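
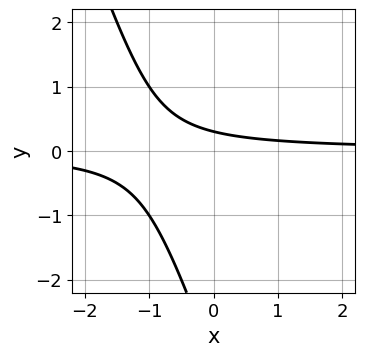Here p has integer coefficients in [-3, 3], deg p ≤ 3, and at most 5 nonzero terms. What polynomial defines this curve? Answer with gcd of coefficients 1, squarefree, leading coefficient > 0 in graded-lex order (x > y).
Degree: a generic line meets the curve in up to 2 points, so deg p = 2.
Reading off the gridlines: the curve avoids every integer x-axis point in the box.
Fitting integer coefficients to these (and the overall shape) gives p.

3*x*y + y^2 + 3*y - 1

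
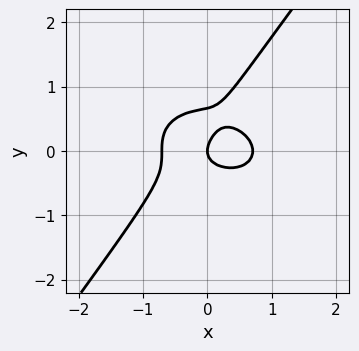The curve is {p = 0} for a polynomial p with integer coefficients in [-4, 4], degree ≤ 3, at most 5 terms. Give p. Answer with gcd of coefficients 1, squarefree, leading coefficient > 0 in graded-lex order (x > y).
Degree: a generic line meets the curve in up to 3 points, so deg p = 3.
From the visible intercepts: it crosses the y-axis at the gridline y = 0; it meets the x-axis at x = 0 (among the integer gridlines).
Assembling these constraints gives the stated polynomial.

2*x^3 + 3*x*y^2 - 3*y^3 + 2*y^2 - x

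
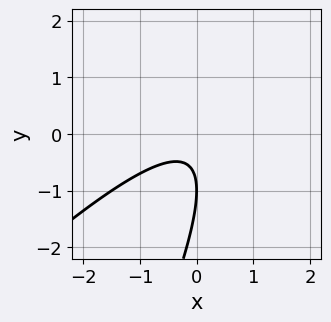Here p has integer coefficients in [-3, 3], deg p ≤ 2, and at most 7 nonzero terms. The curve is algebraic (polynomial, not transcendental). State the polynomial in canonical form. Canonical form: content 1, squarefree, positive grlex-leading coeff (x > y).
1. Degree: no degree-1 curve has this shape, so deg p = 2.
2. Observable constraints: the curve avoids every integer x-axis point in the box; it meets the y-axis at y = -1 (among the integer gridlines).
3. Fitting integer coefficients to these (and the overall shape) gives p.

2*x^2 - 3*x*y + y^2 + 2*y + 1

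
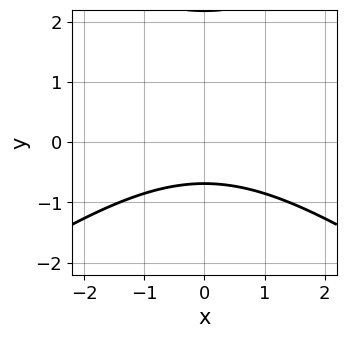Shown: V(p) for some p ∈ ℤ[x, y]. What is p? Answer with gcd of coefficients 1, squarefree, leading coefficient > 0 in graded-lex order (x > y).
(a) Degree: no degree-1 curve has this shape, so deg p = 2.
(b) Symmetries: mirror symmetry x ↦ −x ⇒ only even powers of x.
(c) Checking where it meets the axes: the curve avoids every integer x-axis point in the box.
(d) Fitting integer coefficients to these (and the overall shape) gives p.

x^2 - 2*y^2 + 3*y + 3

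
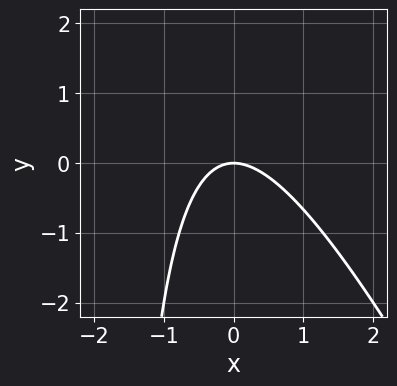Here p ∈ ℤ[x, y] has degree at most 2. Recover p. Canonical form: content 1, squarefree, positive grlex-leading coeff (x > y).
First, degree: no degree-1 curve has this shape, so deg p = 2.
Next, observable constraints: one x-axis crossing is at x = 0; it crosses the y-axis at the gridline y = 0.
Finally, the integer polynomial consistent with all of this is the stated p.

2*x^2 + x*y + 2*y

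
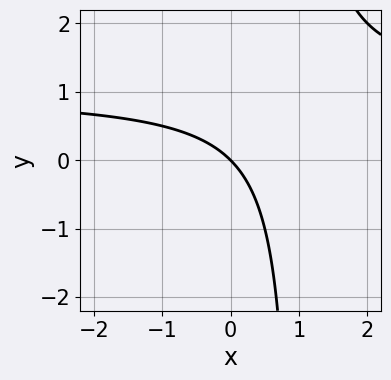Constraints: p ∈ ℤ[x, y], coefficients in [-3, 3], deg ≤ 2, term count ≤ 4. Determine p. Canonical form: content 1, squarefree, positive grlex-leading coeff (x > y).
(a) deg p = 2. A generic line meets the curve in up to 2 points.
(b) Against the integer gridlines: it crosses the x-axis at the gridline x = 0; one y-axis crossing is at y = 0.
(c) Matching integer coefficients to the picture gives p.

x*y - x - y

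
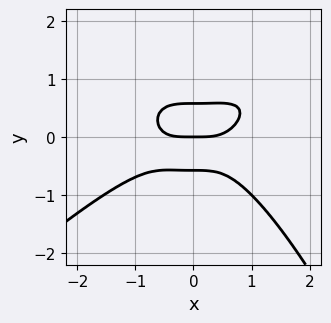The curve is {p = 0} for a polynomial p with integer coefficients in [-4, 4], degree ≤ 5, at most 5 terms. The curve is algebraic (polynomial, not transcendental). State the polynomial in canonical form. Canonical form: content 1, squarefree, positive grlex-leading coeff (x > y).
(a) Degree: no degree-3 curve has this shape, so deg p = 4.
(b) Observable constraints: it meets the y-axis at y = 0 (among the integer gridlines); it crosses the x-axis at the gridline x = 0.
(c) Together with the visible shape, these determine p as stated.

x^4 - x^3*y + 3*y^3 - y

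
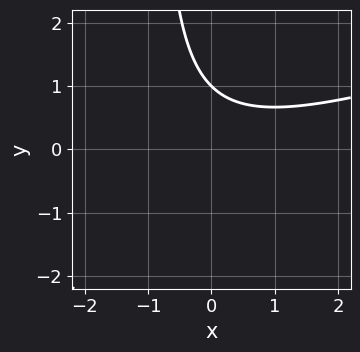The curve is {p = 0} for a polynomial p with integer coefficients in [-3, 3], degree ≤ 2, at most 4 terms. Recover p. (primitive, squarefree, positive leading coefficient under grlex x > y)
x^2 - 3*x*y - 3*y + 3

1. The degree is 2 — the shape is more complex than any degree-1 curve.
2. Against the integer gridlines: it misses every integer gridline on the x-axis; it meets the y-axis at y = 1 (among the integer gridlines).
3. Fitting integer coefficients to these (and the overall shape) gives p.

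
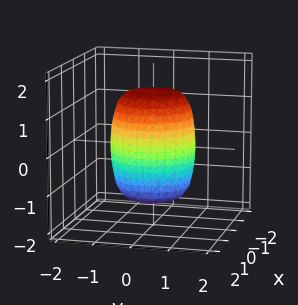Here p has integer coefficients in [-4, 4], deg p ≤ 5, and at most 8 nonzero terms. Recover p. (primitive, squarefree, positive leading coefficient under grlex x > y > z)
(a) The degree is 4 — the shape is more complex than any degree-3 surface.
(b) Symmetries: rotational symmetry about the z-axis ⇒ p depends on x, y only through x² + y².
(c) Checking where it meets the axes: a circular section at z = -1 has radius exactly 1.
(d) Solving for integer coefficients yields p as stated.

2*x^4 + 4*x^2*y^2 + 2*y^4 - x^2 - y^2 + z^2 - 2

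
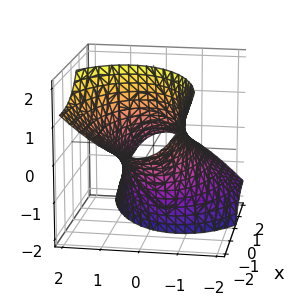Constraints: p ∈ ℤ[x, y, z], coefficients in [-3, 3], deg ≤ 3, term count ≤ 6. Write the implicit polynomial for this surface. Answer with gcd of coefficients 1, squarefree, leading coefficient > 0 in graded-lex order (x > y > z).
x^2 + 3*x*z + 3*y^2 - 2*y*z - 3

(a) deg p = 2. No degree-1 surface has this shape.
(b) Checking where it meets the axes: among the integer gridlines, it crosses the y-axis at y ∈ {-1, 1}; it misses every integer gridline on the z-axis.
(c) The integer polynomial consistent with all of this is the stated p.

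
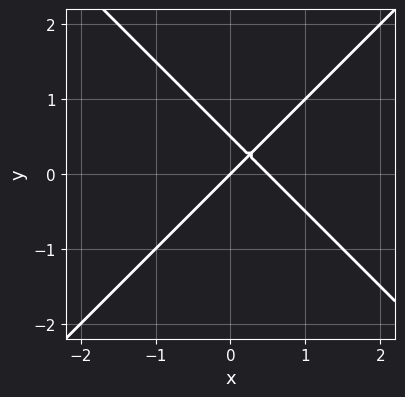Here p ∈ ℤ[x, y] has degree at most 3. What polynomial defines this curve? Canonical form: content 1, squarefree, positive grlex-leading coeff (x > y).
(a) The degree is 2 — the shape is more complex than any degree-1 curve.
(b) From the axis intercepts and sections: it meets the y-axis at y = 0 (among the integer gridlines); it meets the x-axis at x = 0 (among the integer gridlines).
(c) Assembling these constraints gives the stated polynomial.

2*x^2 - 2*y^2 - x + y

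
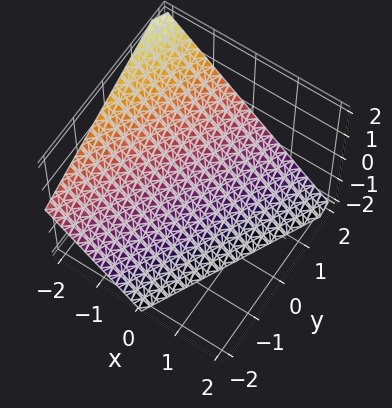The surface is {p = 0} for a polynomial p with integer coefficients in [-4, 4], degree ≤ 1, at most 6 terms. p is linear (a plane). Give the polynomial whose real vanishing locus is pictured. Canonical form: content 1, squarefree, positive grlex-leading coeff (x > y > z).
2*x - y + 2*z + 2

The degree is 1 — the surface is flat (a plane).
Reading off the gridlines: it crosses the x-axis at the gridline x = -1; one z-axis crossing is at z = -1.
Putting this together gives p.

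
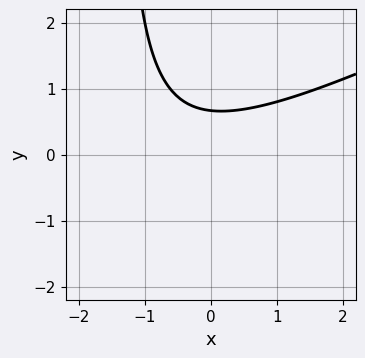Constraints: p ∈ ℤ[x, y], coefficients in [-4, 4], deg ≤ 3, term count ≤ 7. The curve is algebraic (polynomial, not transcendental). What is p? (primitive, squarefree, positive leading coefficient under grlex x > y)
x^2 - 2*x*y + x - 3*y + 2

First, deg p = 2. A generic line meets the curve in up to 2 points.
Next, from the visible intercepts: the curve avoids every integer x-axis point in the box.
Finally, these observations pin down the coefficients.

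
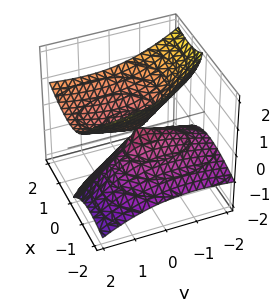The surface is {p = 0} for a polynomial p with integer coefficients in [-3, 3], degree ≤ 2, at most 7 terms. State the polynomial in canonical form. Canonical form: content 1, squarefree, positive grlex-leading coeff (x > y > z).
2*x^2 - 3*x*z + y^2 - 2*y*z - 3*z^2

Degree: no degree-1 surface has this shape, so deg p = 2.
Against the integer gridlines: one x-axis crossing is at x = 0; one y-axis crossing is at y = 0; it meets the z-axis at z = 0 (among the integer gridlines).
Together with the visible shape, these determine p as stated.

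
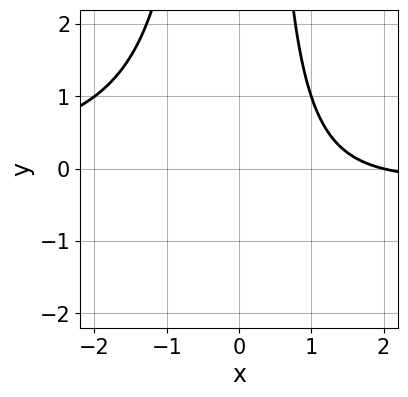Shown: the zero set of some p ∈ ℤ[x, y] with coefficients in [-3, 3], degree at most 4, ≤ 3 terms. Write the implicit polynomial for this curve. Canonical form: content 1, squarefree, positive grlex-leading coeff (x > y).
x^2*y + x - 2

1. The degree is 3 — a generic line meets the curve in up to 3 points.
2. Observable constraints: it crosses the x-axis at the gridline x = 2; the curve avoids every integer y-axis point in the box.
3. These observations pin down the coefficients.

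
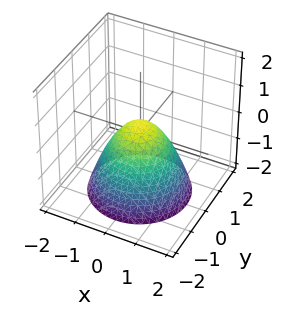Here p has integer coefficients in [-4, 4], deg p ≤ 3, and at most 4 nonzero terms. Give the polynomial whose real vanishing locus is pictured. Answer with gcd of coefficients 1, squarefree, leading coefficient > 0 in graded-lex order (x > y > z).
First, deg p = 2. The shape is more complex than any degree-1 surface.
Then, symmetry: the z-axis is an axis of rotation, so x and y enter only as x² + y².
Next, observable constraints: a circular section at z = -1 has radius between 1 and 2.
Finally, these observations pin down the coefficients.

3*x^2 + 3*y^2 + 3*z - 1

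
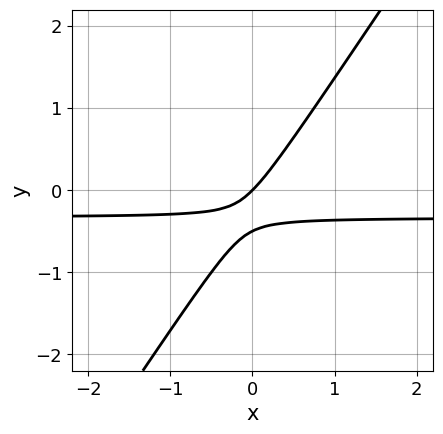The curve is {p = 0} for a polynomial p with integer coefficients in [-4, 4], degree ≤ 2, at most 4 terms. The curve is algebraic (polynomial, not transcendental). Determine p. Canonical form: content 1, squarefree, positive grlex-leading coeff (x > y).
3*x*y - 2*y^2 + x - y

First, degree: a generic line meets the curve in up to 2 points, so deg p = 2.
Next, checking where it meets the axes: it meets the x-axis at x = 0 (among the integer gridlines); one y-axis crossing is at y = 0.
Finally, these observations pin down the coefficients.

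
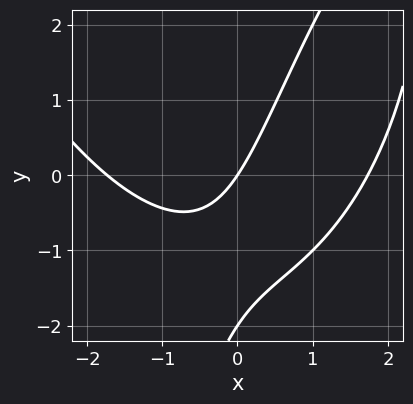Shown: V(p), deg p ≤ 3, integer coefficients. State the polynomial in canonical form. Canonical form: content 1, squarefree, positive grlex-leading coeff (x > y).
x^3 - 3*x*y + y^2 - 3*x + 2*y

1. Degree: a generic line meets the curve in up to 3 points, so deg p = 3.
2. Checking where it meets the axes: the y-axis gridline crossings are at y ∈ {-2, 0}; one x-axis crossing is at x = 0.
3. Fitting integer coefficients to these (and the overall shape) gives p.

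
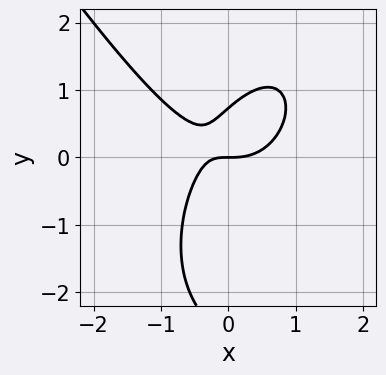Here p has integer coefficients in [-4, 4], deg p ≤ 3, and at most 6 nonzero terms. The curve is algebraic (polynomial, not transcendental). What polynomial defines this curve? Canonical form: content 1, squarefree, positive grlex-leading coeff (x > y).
3*x^3 + y^3 - 3*x*y + 2*y^2 - 2*y

First, the degree is 3 — the shape is more complex than any degree-2 curve.
Next, against the integer gridlines: one x-axis crossing is at x = 0; one y-axis crossing is at y = 0.
Finally, the integer polynomial consistent with all of this is the stated p.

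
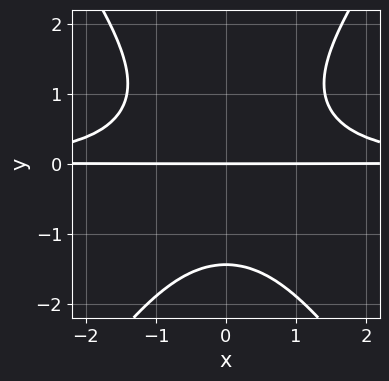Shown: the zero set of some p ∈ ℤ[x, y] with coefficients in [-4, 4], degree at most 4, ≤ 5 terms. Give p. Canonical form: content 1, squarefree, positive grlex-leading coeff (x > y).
First, degree: a generic line meets the curve in up to 4 points, so deg p = 4.
Then, symmetries: mirror symmetry x ↦ −x ⇒ only even powers of x.
Then, observable constraints: every point of the x-axis in the box is on the curve; one y-axis crossing is at y = 0.
Finally, together with the visible shape, these determine p as stated.

2*x^2*y^2 - y^4 - 3*y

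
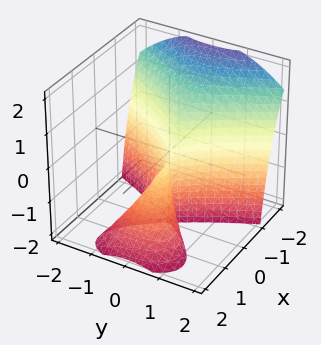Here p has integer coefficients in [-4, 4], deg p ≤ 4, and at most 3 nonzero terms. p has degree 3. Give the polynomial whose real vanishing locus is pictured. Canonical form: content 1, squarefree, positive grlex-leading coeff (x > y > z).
1. Degree: the shape is more complex than any degree-2 surface, so deg p = 3.
2. From the axis intercepts and sections: the visible z-axis segment lies entirely on the surface; it crosses the x-axis at the gridline x = 0.
3. Putting this together gives p.

x^3 + x^2*z + y^2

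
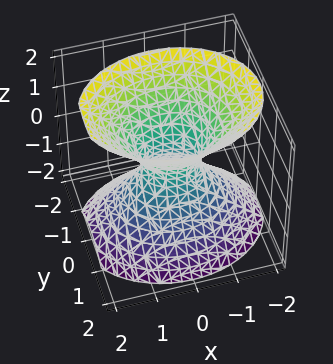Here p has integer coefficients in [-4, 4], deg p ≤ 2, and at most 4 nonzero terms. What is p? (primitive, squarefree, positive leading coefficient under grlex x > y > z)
2*x^2 + 3*y^2 - 2*z^2 - 1

deg p = 2. One connected sheet with a waist; a quadric.
Symmetries: mirror symmetry y ↦ −y ⇒ only even powers of y; the z ↦ −z reflection is a symmetry, so z appears only in even powers; mirror symmetry x ↦ −x ⇒ only even powers of x.
Observable constraints: it misses every integer gridline on the z-axis.
Together with the visible shape, these determine p as stated.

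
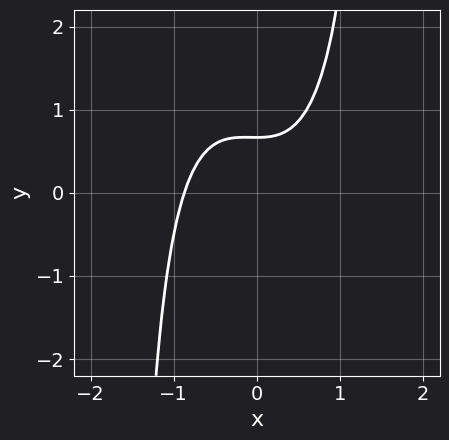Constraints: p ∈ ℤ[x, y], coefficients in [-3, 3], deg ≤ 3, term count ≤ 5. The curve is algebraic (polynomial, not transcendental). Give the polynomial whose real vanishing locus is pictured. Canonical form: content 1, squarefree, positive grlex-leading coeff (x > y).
3*x^3 + x^2*y - 3*y + 2

1. The degree is 3 — a generic line meets the curve in up to 3 points.
2. The integer polynomial consistent with all of this is the stated p.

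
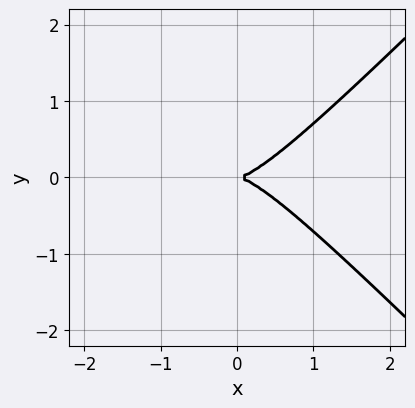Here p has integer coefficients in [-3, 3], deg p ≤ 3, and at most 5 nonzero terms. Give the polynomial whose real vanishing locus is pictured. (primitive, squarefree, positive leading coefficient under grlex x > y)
x^3 - x*y^2 - y^2

1. deg p = 3. The shape is more complex than any degree-2 curve.
2. Symmetries: the y ↦ −y reflection is a symmetry, so y appears only in even powers.
3. Reading off the gridlines: one x-axis crossing is at x = 0; it crosses the y-axis at the gridline y = 0.
4. Solving for integer coefficients yields p as stated.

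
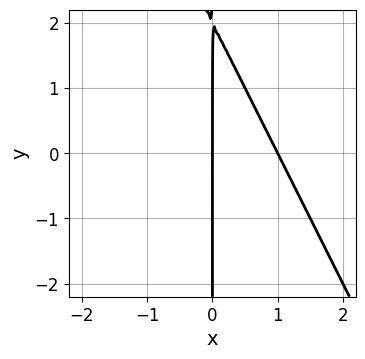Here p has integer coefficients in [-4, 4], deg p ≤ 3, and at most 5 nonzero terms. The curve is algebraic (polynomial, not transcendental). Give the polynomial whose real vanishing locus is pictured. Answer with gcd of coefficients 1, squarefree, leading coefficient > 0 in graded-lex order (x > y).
2*x^2 + x*y - 2*x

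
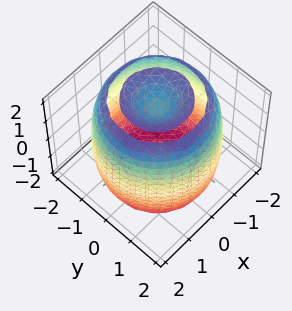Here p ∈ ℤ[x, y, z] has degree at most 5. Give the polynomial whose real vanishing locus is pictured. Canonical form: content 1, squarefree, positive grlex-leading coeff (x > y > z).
The picture has 2 separate pieces. Treating them together as one polynomial.
Degree: the shape is more complex than any degree-3 surface, so deg p = 4.
Symmetries: rotational symmetry about the z-axis ⇒ p depends on x, y only through x² + y².
From the visible intercepts: a circular section at z = -2 has radius exactly 1.
Assembling these constraints gives the stated polynomial.

x^4 + 2*x^2*y^2 + y^4 - 3*x^2 - 3*y^2 + z^2 - 2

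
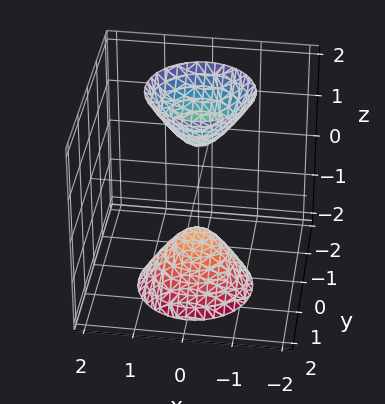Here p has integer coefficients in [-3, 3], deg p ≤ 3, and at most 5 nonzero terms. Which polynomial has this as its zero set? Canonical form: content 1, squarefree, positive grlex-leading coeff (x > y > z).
1. The picture has 2 separate pieces. Treating them together as one polynomial.
2. deg p = 2. The shape is more complex than any degree-1 surface.
3. From the visible intercepts: it misses every integer gridline on the y-axis; it misses every integer gridline on the x-axis; the z-axis gridline crossings are at z ∈ {-1, 1}.
4. Together with the visible shape, these determine p as stated.

3*x^2 + 3*y^2 + y*z - z^2 + 1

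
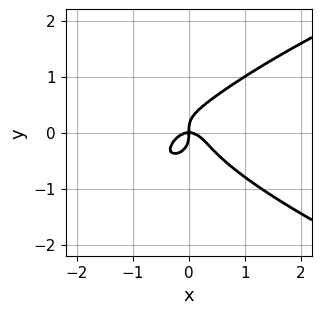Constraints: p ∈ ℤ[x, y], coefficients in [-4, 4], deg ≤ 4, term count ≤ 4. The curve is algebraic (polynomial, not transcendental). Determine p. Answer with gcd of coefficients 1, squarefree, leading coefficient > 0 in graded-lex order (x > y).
Degree: no degree-3 curve has this shape, so deg p = 4.
Against the integer gridlines: it meets the y-axis at y = 0 (among the integer gridlines); it crosses the x-axis at the gridline x = 0.
The integer polynomial consistent with all of this is the stated p.

3*y^4 - 2*x^3 - x*y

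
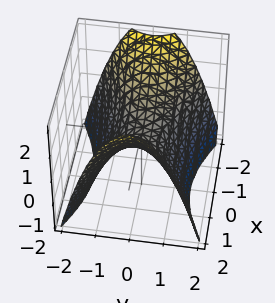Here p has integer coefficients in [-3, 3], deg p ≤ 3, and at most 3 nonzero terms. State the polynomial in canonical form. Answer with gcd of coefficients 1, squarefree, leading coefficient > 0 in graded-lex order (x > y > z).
1. The degree is 2 — a saddle surface; a quadric.
2. Symmetries: it's symmetric under x → −x, forcing even powers of x; it's symmetric under y → −y, forcing even powers of y.
3. Reading off the gridlines: it meets the x-axis at x = 0 (among the integer gridlines); one z-axis crossing is at z = 0.
4. Solving for integer coefficients yields p as stated.

x^2 - 2*y^2 - 2*z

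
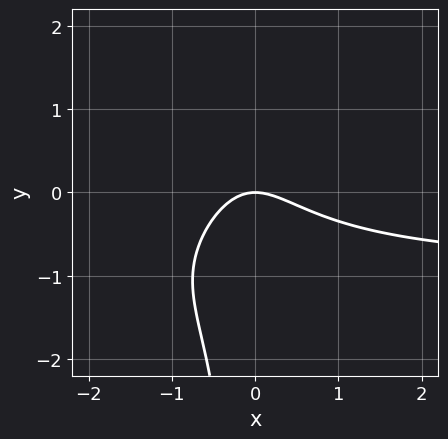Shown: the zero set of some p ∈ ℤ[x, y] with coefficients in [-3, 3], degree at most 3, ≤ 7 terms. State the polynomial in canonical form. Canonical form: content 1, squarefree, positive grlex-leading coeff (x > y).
3*x^2*y - 2*x*y^2 + 3*x^2 + 2*x*y + 3*y

1. The degree is 3 — the shape is more complex than any degree-2 curve.
2. Against the integer gridlines: one x-axis crossing is at x = 0; it meets the y-axis at y = 0 (among the integer gridlines).
3. Assembling these constraints gives the stated polynomial.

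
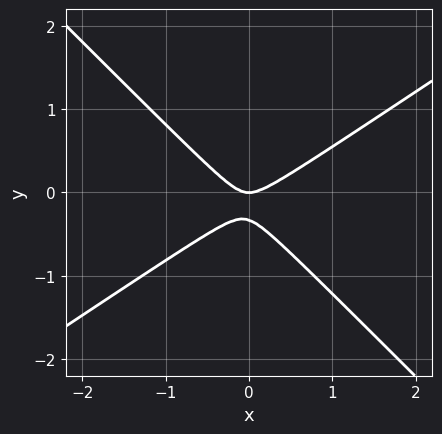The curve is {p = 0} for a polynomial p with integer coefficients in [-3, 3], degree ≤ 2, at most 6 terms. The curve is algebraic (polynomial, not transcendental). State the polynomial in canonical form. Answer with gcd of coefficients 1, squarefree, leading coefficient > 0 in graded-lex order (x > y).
2*x^2 - x*y - 3*y^2 - y

(a) deg p = 2.
(b) Reading off the gridlines: it meets the x-axis at x = 0 (among the integer gridlines); it meets the y-axis at y = 0 (among the integer gridlines).
(c) Matching integer coefficients to the picture gives p.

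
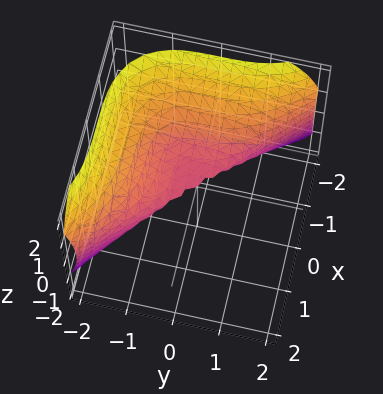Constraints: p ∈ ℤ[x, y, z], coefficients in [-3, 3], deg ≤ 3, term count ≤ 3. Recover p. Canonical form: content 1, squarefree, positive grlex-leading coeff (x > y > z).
x^3 + y^3 + 2*z^2

(a) The degree is 3 — a generic line meets the surface in up to 3 points.
(b) From the visible intercepts: it crosses the x-axis at the gridline x = 0; it crosses the y-axis at the gridline y = 0; one z-axis crossing is at z = 0.
(c) The integer polynomial consistent with all of this is the stated p.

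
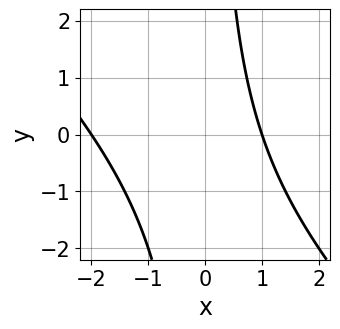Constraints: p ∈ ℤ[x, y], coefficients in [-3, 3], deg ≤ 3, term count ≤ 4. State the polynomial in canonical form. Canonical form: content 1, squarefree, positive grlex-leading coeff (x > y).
First, deg p = 2.
Then, reading off the gridlines: the curve avoids every integer y-axis point in the box; among the integer gridlines, it crosses the x-axis at x ∈ {-2, 1}.
Finally, assembling these constraints gives the stated polynomial.

x^2 + x*y + x - 2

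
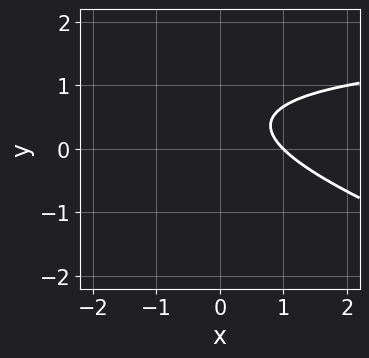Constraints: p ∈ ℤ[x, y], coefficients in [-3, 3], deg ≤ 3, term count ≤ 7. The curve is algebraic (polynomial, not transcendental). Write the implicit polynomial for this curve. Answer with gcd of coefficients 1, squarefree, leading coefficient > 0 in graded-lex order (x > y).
The degree is 2 — a generic line meets the curve in up to 2 points.
Against the integer gridlines: one x-axis crossing is at x = 1; the curve avoids every integer y-axis point in the box.
Fitting integer coefficients to these (and the overall shape) gives p.

x*y + 3*y^2 - 2*x - 3*y + 2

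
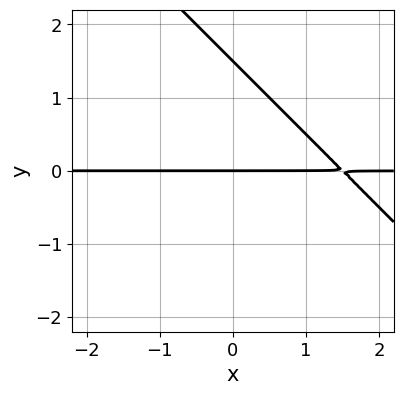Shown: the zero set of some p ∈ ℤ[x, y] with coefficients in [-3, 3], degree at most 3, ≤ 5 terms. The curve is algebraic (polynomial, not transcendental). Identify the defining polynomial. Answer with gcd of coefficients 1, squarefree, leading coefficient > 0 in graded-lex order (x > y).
2*x*y + 2*y^2 - 3*y

(a) Degree: a generic line meets the curve in up to 2 points, so deg p = 2.
(b) From the axis intercepts and sections: one y-axis crossing is at y = 0; every point of the x-axis in the box is on the curve.
(c) Matching integer coefficients to the picture gives p.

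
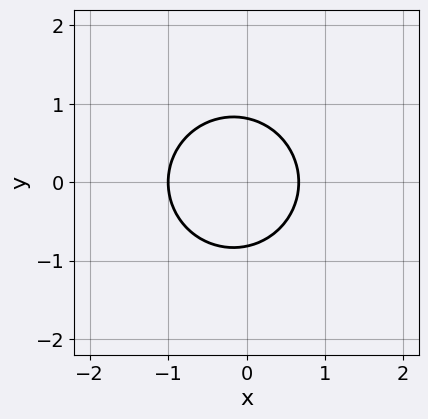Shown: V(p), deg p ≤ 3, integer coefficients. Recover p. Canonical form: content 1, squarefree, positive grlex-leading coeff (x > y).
3*x^2 + 3*y^2 + x - 2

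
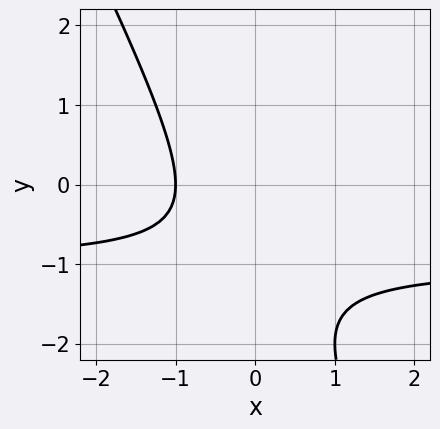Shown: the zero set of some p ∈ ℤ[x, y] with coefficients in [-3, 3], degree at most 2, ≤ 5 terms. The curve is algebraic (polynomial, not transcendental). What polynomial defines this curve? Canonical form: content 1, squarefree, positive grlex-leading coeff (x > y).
1. Degree: the shape is more complex than any degree-1 curve, so deg p = 2.
2. Observable constraints: no y-intercept at any integer in the box; it meets the x-axis at x = -1 (among the integer gridlines).
3. Putting this together gives p.

2*x*y + y^2 + 2*x + 2*y + 2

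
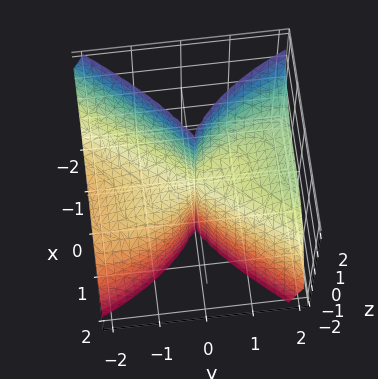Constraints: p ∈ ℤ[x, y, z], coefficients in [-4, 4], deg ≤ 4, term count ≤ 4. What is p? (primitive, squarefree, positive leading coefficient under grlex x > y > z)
First, deg p = 3. A generic line meets the surface in up to 3 points.
Then, from the axis intercepts and sections: it meets the x-axis at x = 0 (among the integer gridlines); it crosses the y-axis at the gridline y = 0; the visible z-axis segment lies entirely on the surface.
Finally, assembling these constraints gives the stated polynomial.

3*x^3 - y^3 + 3*y^2*z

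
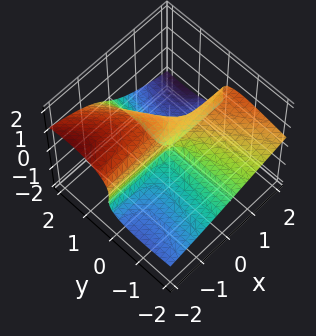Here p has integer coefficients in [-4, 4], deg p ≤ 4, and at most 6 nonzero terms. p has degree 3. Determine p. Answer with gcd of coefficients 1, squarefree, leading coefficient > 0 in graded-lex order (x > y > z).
2*y^2*z + 3*z^3 + 2*x*y - 2*y*z - 2*z^2

First, degree: a generic line meets the surface in up to 3 points, so deg p = 3.
Next, observable constraints: the visible x-axis segment lies entirely on the surface; the visible y-axis segment lies entirely on the surface.
Finally, putting this together gives p.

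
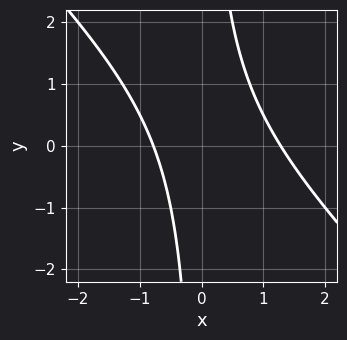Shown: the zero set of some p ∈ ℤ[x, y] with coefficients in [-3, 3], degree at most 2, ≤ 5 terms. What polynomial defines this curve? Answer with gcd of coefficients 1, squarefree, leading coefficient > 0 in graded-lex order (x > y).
(a) deg p = 2.
(b) From the axis intercepts and sections: it misses every integer gridline on the y-axis.
(c) Putting this together gives p.

2*x^2 + 2*x*y - x - 2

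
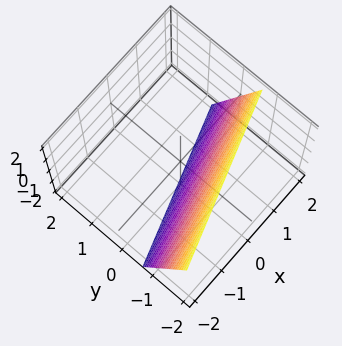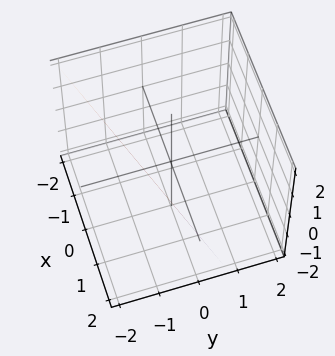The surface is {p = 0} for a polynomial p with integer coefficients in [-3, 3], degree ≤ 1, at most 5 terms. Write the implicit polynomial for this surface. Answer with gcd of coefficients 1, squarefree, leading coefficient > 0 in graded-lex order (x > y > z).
x - 3*y - z - 2

1. Degree: every cross-section is a straight line — this is a plane, so deg p = 1.
2. From the visible intercepts: it crosses the z-axis at the gridline z = -2; it meets the x-axis at x = 2 (among the integer gridlines).
3. Putting this together gives p.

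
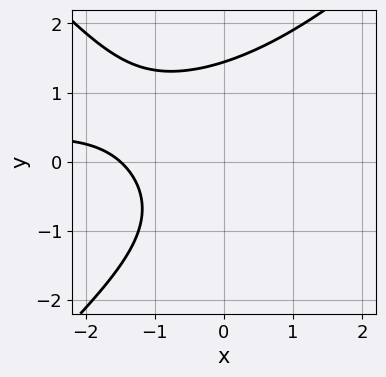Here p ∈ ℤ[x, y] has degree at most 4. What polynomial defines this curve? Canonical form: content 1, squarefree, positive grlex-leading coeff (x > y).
x^2*y - y^3 + 2*x + 3

deg p = 3. No degree-2 curve has this shape.
The integer polynomial consistent with all of this is the stated p.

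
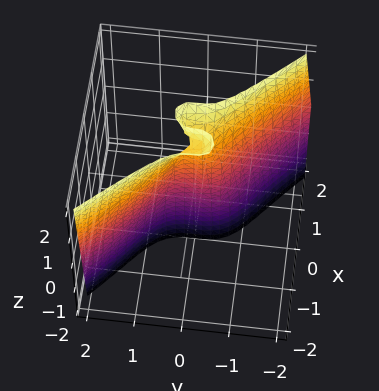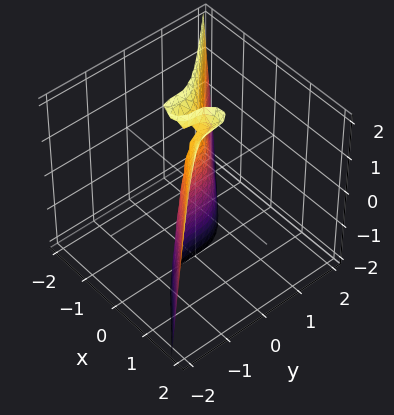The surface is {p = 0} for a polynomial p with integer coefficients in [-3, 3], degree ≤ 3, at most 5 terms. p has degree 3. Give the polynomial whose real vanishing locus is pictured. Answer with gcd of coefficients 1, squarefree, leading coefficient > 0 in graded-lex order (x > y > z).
3*x^3 + 3*y^3 - 2*x*z + 3*x

The degree is 3 — a generic line meets the surface in up to 3 points.
Observable constraints: it meets the x-axis at x = 0 (among the integer gridlines); every point of the z-axis in the box is on the surface; one y-axis crossing is at y = 0.
Matching integer coefficients to the picture gives p.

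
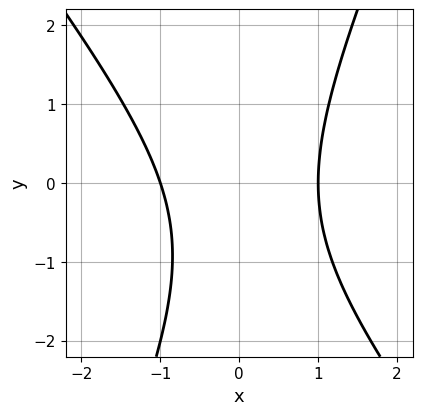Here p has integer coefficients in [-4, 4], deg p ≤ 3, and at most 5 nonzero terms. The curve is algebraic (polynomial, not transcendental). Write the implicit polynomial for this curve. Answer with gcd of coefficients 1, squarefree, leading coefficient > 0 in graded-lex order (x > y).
3*x^2 + x*y - y^2 - y - 3

(a) The degree is 2 — a generic line meets the curve in up to 2 points.
(b) Against the integer gridlines: among the integer gridlines, it crosses the x-axis at x ∈ {-1, 1}; no y-intercept at any integer in the box.
(c) Fitting integer coefficients to these (and the overall shape) gives p.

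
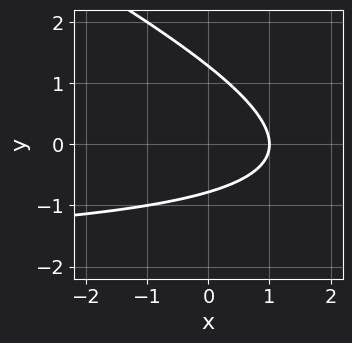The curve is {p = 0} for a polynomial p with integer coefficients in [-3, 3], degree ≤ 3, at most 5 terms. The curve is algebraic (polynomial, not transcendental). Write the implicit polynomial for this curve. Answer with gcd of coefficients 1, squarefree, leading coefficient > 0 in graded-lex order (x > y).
x*y + 2*y^2 + 2*x - y - 2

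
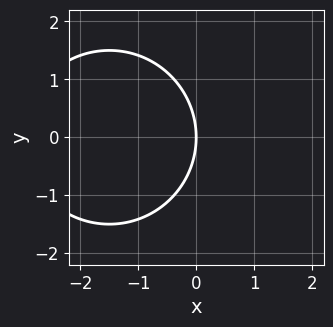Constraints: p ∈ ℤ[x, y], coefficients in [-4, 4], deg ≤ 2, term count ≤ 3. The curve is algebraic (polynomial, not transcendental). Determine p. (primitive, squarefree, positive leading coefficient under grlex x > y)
x^2 + y^2 + 3*x

1. deg p = 2. A generic line meets the curve in up to 2 points.
2. Symmetries: mirror symmetry y ↦ −y ⇒ only even powers of y.
3. Checking where it meets the axes: it meets the x-axis at x = 0 (among the integer gridlines); it meets the y-axis at y = 0 (among the integer gridlines).
4. These observations pin down the coefficients.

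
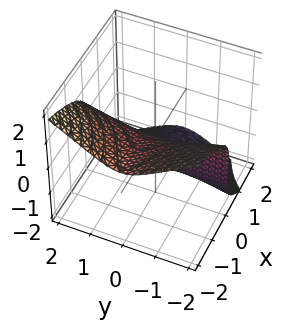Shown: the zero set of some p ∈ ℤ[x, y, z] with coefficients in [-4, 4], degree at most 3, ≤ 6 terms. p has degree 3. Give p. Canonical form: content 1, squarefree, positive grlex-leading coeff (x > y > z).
1. Degree: a generic line meets the surface in up to 3 points, so deg p = 3.
2. From the visible intercepts: one x-axis crossing is at x = 0; the z-axis gridline crossings are at z ∈ {-1, 0}; every point of the y-axis in the box is on the surface.
3. Matching integer coefficients to the picture gives p.

2*x*y^2 + 2*z^3 + 2*z^2 + x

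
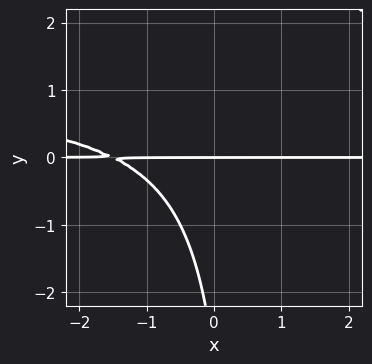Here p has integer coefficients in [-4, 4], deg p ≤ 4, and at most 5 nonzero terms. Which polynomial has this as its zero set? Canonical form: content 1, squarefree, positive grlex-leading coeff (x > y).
2*x*y^2 - 2*x*y - y^2 - 3*y

deg p = 3. A generic line meets the curve in up to 3 points.
From the axis intercepts and sections: one y-axis crossing is at y = 0; every point of the x-axis in the box is on the curve.
Assembling these constraints gives the stated polynomial.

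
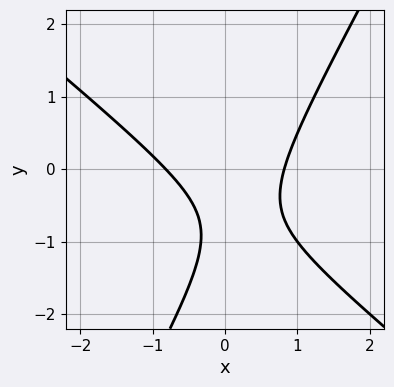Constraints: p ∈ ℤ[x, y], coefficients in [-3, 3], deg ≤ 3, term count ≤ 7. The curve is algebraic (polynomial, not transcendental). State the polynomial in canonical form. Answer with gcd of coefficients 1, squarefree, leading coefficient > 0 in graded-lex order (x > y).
(a) The degree is 2 — a generic line meets the curve in up to 2 points.
(b) From the visible intercepts: it misses every integer gridline on the y-axis.
(c) Matching integer coefficients to the picture gives p.

3*x^2 + 2*x*y - 2*y^2 - 3*y - 2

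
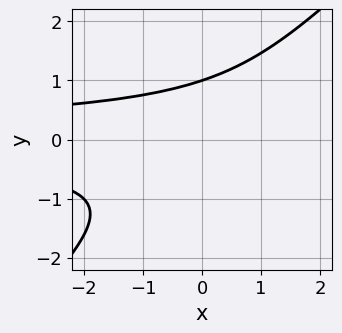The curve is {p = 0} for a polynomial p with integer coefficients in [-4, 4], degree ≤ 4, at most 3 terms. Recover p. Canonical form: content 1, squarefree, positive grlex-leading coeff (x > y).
x*y^2 - y^3 + 1

First, the degree is 3 — a generic line meets the curve in up to 3 points.
Then, from the axis intercepts and sections: it crosses the y-axis at the gridline y = 1; it misses every integer gridline on the x-axis.
Finally, solving for integer coefficients yields p as stated.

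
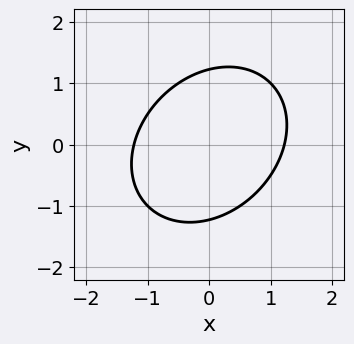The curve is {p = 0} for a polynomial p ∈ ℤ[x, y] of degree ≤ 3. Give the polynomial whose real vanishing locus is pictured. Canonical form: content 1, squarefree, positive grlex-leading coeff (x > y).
1. The degree is 2 — a generic line meets the curve in up to 2 points.
2. Putting this together gives p.

2*x^2 - x*y + 2*y^2 - 3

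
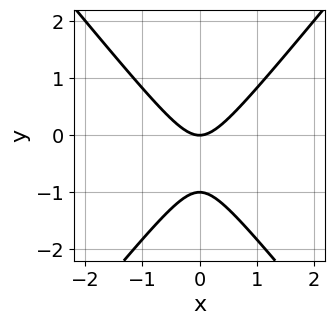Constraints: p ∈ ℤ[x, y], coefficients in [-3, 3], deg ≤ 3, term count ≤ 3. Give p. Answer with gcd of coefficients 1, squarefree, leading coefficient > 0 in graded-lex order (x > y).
3*x^2 - 2*y^2 - 2*y

Degree: the shape is more complex than any degree-1 curve, so deg p = 2.
Symmetries: it's symmetric under x → −x, forcing even powers of x.
Against the integer gridlines: the y-axis gridline crossings are at y ∈ {-1, 0}; one x-axis crossing is at x = 0.
Fitting integer coefficients to these (and the overall shape) gives p.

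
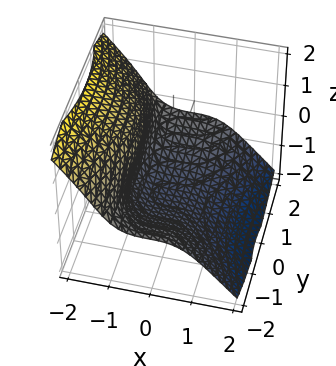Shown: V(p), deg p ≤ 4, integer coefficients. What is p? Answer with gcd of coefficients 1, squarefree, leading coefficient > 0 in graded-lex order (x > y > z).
1. The degree is 3 — the shape is more complex than any degree-2 surface.
2. Checking where it meets the axes: the surface avoids every integer y-axis point in the box.
3. Together with the visible shape, these determine p as stated.

3*x^3 + 2*y^2*z + 3*z^3 - 2*z + 2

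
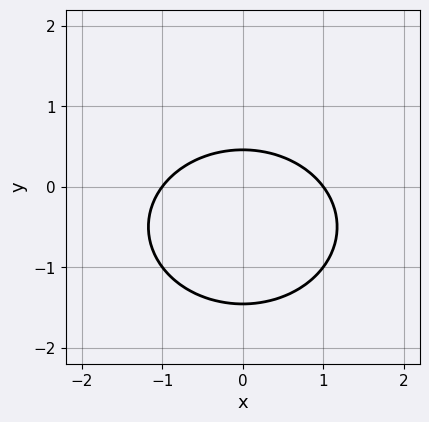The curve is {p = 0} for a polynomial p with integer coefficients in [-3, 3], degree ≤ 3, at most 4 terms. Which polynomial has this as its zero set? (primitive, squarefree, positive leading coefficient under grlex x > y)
First, the degree is 2 — no degree-1 curve has this shape.
Then, symmetries: mirror symmetry x ↦ −x ⇒ only even powers of x.
Next, observable constraints: the x-axis gridline crossings are at x ∈ {-1, 1}.
Finally, assembling these constraints gives the stated polynomial.

2*x^2 + 3*y^2 + 3*y - 2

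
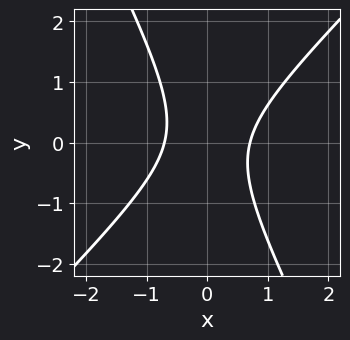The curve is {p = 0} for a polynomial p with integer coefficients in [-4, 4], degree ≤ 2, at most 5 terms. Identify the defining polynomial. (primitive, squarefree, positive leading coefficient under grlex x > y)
2*x^2 - x*y - y^2 - 1

First, the degree is 2 — the shape is more complex than any degree-1 curve.
Next, against the integer gridlines: the curve avoids every integer y-axis point in the box.
Finally, putting this together gives p.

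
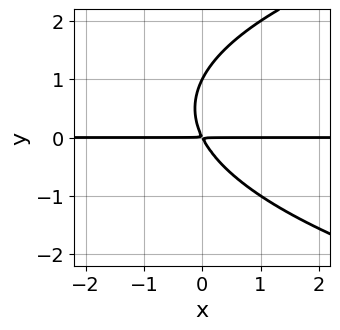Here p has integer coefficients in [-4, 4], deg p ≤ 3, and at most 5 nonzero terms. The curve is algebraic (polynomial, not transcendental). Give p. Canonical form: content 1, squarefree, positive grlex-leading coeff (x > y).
y^3 - 2*x*y - y^2

(a) Degree: the shape is more complex than any degree-2 curve, so deg p = 3.
(b) From the visible intercepts: every point of the x-axis in the box is on the curve; it crosses the y-axis at the gridline y = 1.
(c) Assembling these constraints gives the stated polynomial.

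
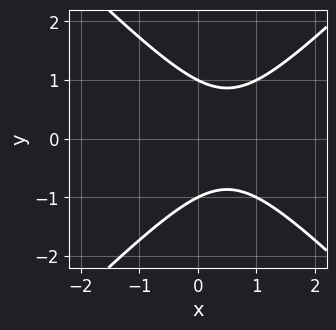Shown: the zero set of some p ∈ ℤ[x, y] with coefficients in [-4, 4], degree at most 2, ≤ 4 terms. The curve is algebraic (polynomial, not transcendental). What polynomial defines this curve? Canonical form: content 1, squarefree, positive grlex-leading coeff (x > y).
x^2 - y^2 - x + 1

Degree: a generic line meets the curve in up to 2 points, so deg p = 2.
Symmetries: it's symmetric under y → −y, forcing even powers of y.
From the visible intercepts: no x-intercept at any integer in the box; among the integer gridlines, it crosses the y-axis at y ∈ {-1, 1}.
Assembling these constraints gives the stated polynomial.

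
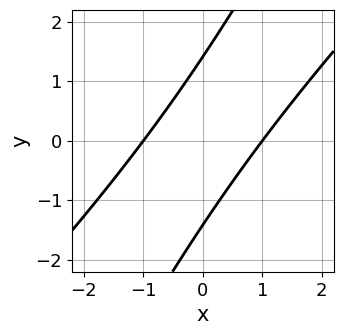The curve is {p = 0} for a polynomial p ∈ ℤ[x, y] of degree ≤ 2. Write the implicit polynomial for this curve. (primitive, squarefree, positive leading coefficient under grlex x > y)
(a) deg p = 2.
(b) Checking where it meets the axes: the x-axis gridline crossings are at x ∈ {-1, 1}.
(c) Putting this together gives p.

2*x^2 - 3*x*y + y^2 - 2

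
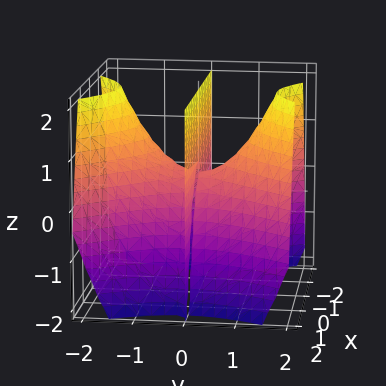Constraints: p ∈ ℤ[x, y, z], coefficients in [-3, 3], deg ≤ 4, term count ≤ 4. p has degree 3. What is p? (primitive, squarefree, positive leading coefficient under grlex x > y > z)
1. I count 2 distinct pieces. Treating them together as one polynomial.
2. The degree is 3 — the shape is more complex than any degree-2 surface.
3. From the axis intercepts and sections: one y-axis crossing is at y = 0; every point of the z-axis in the box is on the surface.
4. Fitting integer coefficients to these (and the overall shape) gives p. Check: (-2, 0, 0) on the x-axis lies on the surface, and p(-2, 0, 0) = 0. ✓

3*x^2*y - 2*y^3 + 3*y*z - y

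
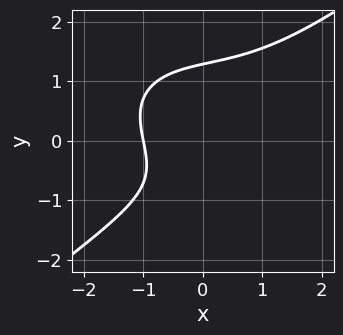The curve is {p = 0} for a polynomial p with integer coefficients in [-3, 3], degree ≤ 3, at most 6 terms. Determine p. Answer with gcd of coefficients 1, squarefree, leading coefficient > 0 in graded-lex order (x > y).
First, deg p = 3. A generic line meets the curve in up to 3 points.
Then, observable constraints: it meets the x-axis at x = -1 (among the integer gridlines).
Finally, together with the visible shape, these determine p as stated.

x^3 - 2*y^3 + 2*x + y + 3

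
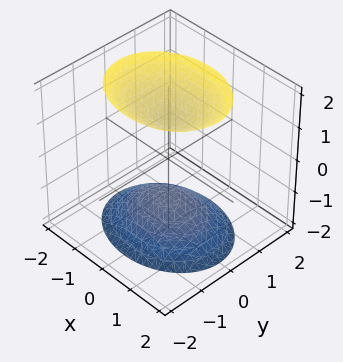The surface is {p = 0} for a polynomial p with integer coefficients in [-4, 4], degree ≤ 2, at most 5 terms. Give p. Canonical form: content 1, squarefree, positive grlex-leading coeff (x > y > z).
(a) There are 2 components. Treating them together as one polynomial.
(b) The degree is 2 — two separate bowl-shaped sheets opening away from each other; a quadric.
(c) Symmetries: it's symmetric under z → −z, forcing even powers of z; it's symmetric under x → −x, forcing even powers of x; the y ↦ −y reflection is a symmetry, so y appears only in even powers.
(d) Reading off the gridlines: no y-intercept at any integer in the box; it misses every integer gridline on the x-axis.
(e) Assembling these constraints gives the stated polynomial.

2*x^2 + 3*y^2 - 2*z^2 + 3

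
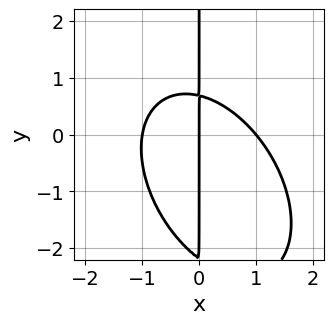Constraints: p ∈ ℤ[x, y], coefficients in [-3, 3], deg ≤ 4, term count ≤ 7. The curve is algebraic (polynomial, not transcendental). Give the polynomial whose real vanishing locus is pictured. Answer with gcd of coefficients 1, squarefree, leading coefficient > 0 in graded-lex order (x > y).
3*x^3 + 2*x^2*y + 2*x*y^2 + 3*x*y - 3*x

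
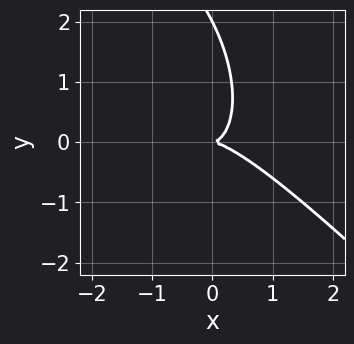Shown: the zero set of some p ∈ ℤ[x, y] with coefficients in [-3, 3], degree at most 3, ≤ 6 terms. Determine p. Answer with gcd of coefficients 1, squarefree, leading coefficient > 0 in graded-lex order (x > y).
deg p = 3.
From the visible intercepts: among the integer gridlines, it crosses the y-axis at y ∈ {0, 2}; one x-axis crossing is at x = 0.
Assembling these constraints gives the stated polynomial.

2*x^3 + 3*x^2*y + 2*x*y^2 + y^3 - 2*y^2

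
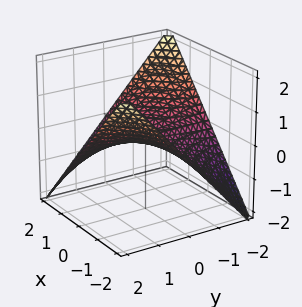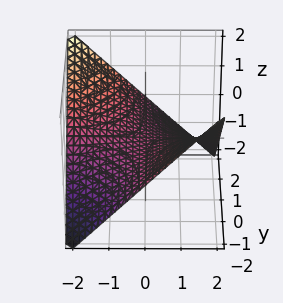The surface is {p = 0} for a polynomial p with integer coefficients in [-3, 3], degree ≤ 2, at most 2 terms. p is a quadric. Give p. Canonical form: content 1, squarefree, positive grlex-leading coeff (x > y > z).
x*y + 2*z

1. The degree is 2 — a saddle surface; a quadric.
2. Against the integer gridlines: every point of the x-axis in the box is on the surface; it meets the z-axis at z = 0 (among the integer gridlines); every point of the y-axis in the box is on the surface.
3. Putting this together gives p.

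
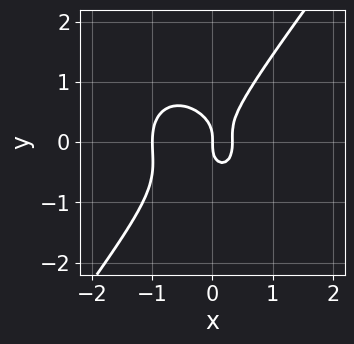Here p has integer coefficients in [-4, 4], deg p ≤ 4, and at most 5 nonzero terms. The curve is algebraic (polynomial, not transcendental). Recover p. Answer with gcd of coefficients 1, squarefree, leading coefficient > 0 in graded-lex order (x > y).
3*x^3 + x*y^2 - 2*y^3 + 2*x^2 - x

Degree: no degree-2 curve has this shape, so deg p = 3.
Reading off the gridlines: it crosses the y-axis at the gridline y = 0; among the integer gridlines, it crosses the x-axis at x ∈ {-1, 0}.
These observations pin down the coefficients.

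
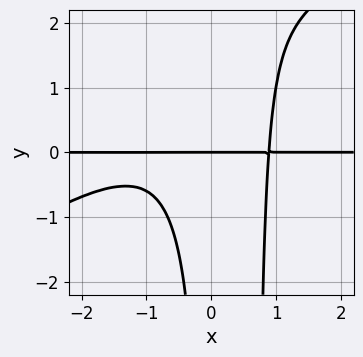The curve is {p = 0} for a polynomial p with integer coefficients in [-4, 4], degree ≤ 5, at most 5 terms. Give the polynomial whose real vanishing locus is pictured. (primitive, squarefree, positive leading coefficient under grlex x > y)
2*x^3*y - 3*x^2*y^2 + 2*x^2*y + 2*x*y^2 - 3*y

(a) The degree is 4 — a generic line meets the curve in up to 4 points.
(b) Checking where it meets the axes: one y-axis crossing is at y = 0; the visible x-axis segment lies entirely on the curve.
(c) Assembling these constraints gives the stated polynomial.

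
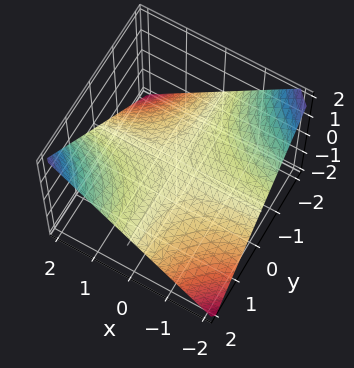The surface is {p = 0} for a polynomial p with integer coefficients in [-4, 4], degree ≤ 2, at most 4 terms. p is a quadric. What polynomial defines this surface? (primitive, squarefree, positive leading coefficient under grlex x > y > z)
1. The degree is 2 — a saddle surface; a quadric.
2. Reading off the gridlines: it meets the z-axis at z = 0 (among the integer gridlines); the visible x-axis segment lies entirely on the surface; every point of the y-axis in the box is on the surface.
3. Putting this together gives p.

x*y - 2*z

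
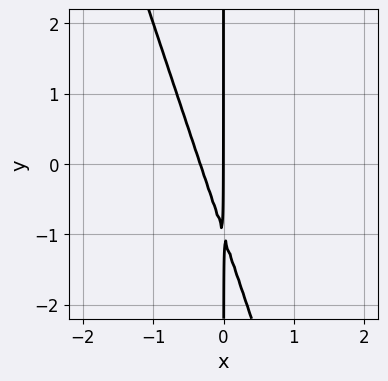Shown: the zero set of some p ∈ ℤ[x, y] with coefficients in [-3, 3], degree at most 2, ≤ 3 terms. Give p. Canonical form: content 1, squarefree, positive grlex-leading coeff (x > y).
First, deg p = 2. No degree-1 curve has this shape.
Then, observable constraints: it crosses the x-axis at the gridline x = 0; the visible y-axis segment lies entirely on the curve.
Finally, the integer polynomial consistent with all of this is the stated p.

3*x^2 + x*y + x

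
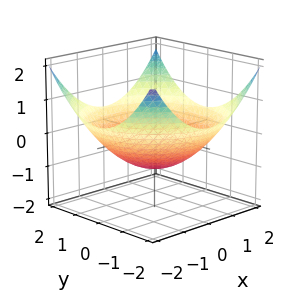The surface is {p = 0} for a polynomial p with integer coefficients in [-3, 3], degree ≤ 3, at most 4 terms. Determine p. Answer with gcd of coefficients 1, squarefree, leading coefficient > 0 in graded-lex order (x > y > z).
x^2 + y^2 - 3*z - 3

(a) deg p = 2. The shape is more complex than any degree-1 surface.
(b) Symmetries: the z-axis is an axis of rotation, so x and y enter only as x² + y².
(c) From the axis intercepts and sections: a circular section at z = 0 has radius between 1 and 2; one z-axis crossing is at z = -1.
(d) Assembling these constraints gives the stated polynomial.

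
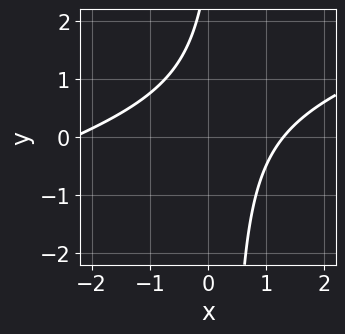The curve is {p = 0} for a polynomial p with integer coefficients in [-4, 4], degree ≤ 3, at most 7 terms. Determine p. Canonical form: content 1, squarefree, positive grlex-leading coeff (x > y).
x^2 - 3*x*y + x + y - 3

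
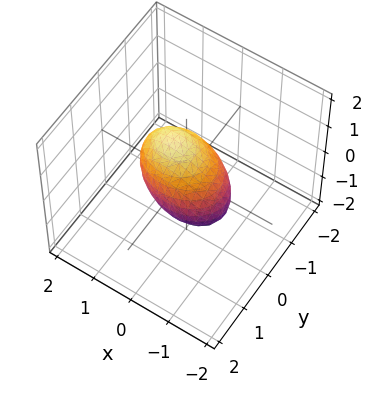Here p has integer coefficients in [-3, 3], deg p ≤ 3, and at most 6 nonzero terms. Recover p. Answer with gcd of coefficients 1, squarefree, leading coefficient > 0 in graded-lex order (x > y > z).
2*x^2 - 2*x*z + 3*y^2 + y*z + 3*z^2 - 2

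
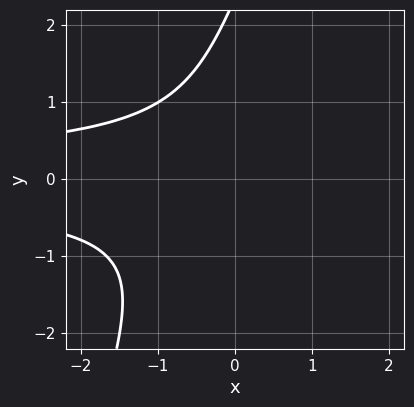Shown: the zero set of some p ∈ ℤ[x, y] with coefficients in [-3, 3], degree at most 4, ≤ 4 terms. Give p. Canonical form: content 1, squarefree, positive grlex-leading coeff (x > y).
3*x*y^2 - y^3 + 2*y^2 + 2

First, deg p = 3.
Then, reading off the gridlines: no x-intercept at any integer in the box; no y-intercept at any integer in the box.
Finally, putting this together gives p.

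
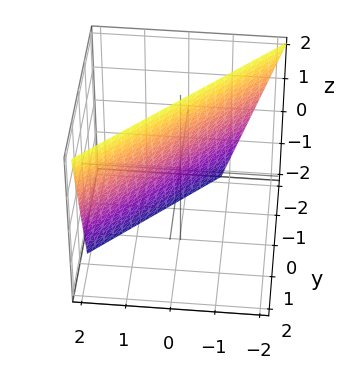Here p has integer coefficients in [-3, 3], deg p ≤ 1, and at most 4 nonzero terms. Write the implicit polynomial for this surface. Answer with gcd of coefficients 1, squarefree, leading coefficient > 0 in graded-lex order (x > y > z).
First, the degree is 1 — every cross-section is a straight line — this is a plane.
Then, checking where it meets the axes: it meets the z-axis at z = 2 (among the integer gridlines).
Finally, putting this together gives p.

3*x - 3*y + z - 2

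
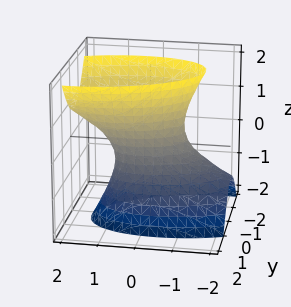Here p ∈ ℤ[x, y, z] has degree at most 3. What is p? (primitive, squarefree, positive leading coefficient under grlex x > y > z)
x^2 - x*y - x*z + 3*y^2 - z^2 - 1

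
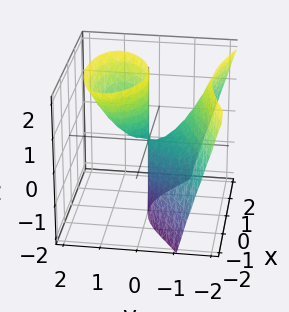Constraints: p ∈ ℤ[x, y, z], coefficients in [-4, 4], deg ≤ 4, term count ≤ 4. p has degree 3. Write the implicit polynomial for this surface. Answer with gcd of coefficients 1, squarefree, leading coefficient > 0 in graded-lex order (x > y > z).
2*y^3 + 2*x^2 - 3*y*z

1. The degree is 3 — no degree-2 surface has this shape.
2. Checking where it meets the axes: one x-axis crossing is at x = 0; every point of the z-axis in the box is on the surface; one y-axis crossing is at y = 0.
3. Putting this together gives p.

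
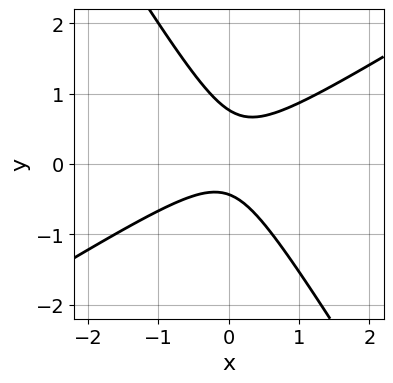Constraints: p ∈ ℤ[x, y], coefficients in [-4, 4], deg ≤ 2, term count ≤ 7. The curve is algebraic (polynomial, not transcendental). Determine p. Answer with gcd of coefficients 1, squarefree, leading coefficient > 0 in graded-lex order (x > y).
3*x^2 - 3*x*y - 3*y^2 + y + 1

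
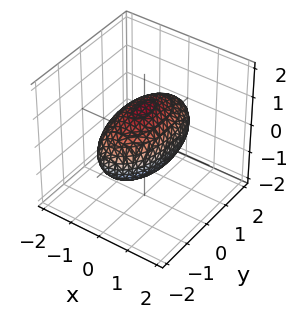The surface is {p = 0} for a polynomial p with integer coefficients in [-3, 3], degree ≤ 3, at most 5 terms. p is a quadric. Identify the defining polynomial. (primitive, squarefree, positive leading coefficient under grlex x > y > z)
First, degree: a closed, bounded, convex surface; a quadric, so deg p = 2.
Next, symmetries: it's symmetric under x → −x, forcing even powers of x; it's symmetric under z → −z, forcing even powers of z; it's symmetric under y → −y, forcing even powers of y.
Next, observable constraints: the z-axis gridline crossings are at z ∈ {-1, 1}; among the integer gridlines, it crosses the x-axis at x ∈ {-1, 1}.
Finally, solving for integer coefficients yields p as stated.

3*x^2 + y^2 + 3*z^2 - 3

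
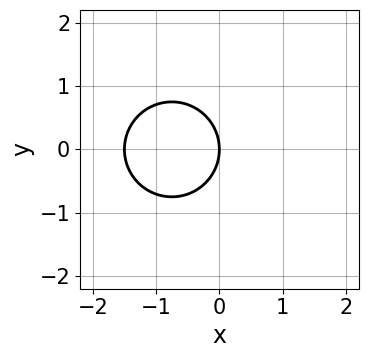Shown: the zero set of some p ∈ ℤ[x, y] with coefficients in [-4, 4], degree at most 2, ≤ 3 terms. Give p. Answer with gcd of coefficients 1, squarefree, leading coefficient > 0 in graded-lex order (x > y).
2*x^2 + 2*y^2 + 3*x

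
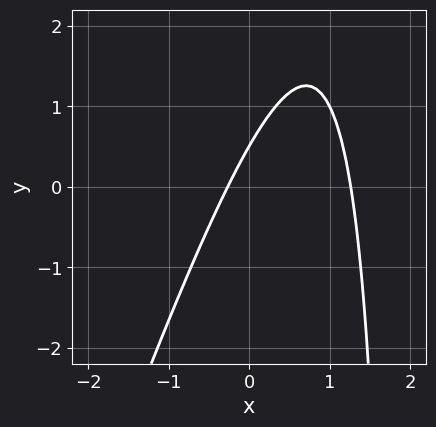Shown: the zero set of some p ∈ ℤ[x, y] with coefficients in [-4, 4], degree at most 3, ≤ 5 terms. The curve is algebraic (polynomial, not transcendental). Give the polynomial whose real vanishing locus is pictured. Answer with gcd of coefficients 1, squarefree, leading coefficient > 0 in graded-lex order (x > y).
3*x^2 - x*y - 3*x + 2*y - 1

1. The degree is 2 — a generic line meets the curve in up to 2 points.
2. Matching integer coefficients to the picture gives p.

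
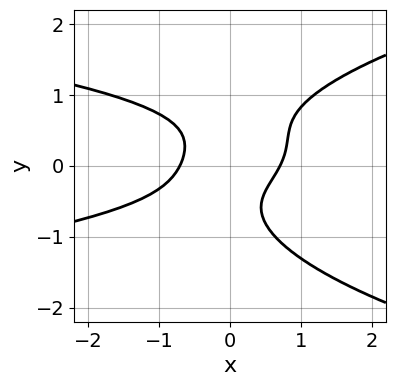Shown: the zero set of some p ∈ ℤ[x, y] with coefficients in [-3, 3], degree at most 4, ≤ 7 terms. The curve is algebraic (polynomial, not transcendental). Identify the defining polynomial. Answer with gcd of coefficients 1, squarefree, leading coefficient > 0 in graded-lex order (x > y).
3*y^4 - 3*x*y^2 - 2*x^2 + 2*x*y + 1

1. Degree: the shape is more complex than any degree-3 curve, so deg p = 4.
2. Checking where it meets the axes: no y-intercept at any integer in the box.
3. Solving for integer coefficients yields p as stated.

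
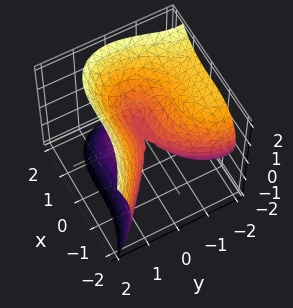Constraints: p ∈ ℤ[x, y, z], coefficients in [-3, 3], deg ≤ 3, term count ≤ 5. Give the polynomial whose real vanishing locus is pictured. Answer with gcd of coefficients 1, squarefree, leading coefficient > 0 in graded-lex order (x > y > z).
First, the degree is 3 — a generic line meets the surface in up to 3 points.
Next, from the axis intercepts and sections: it crosses the x-axis at the gridline x = 0; it crosses the y-axis at the gridline y = 0; one z-axis crossing is at z = 0.
Finally, fitting integer coefficients to these (and the overall shape) gives p.

x^3 + y^3 + 3*y^2 - 2*z^2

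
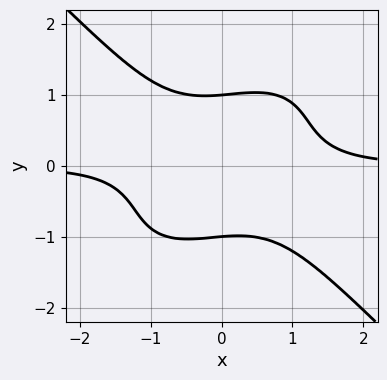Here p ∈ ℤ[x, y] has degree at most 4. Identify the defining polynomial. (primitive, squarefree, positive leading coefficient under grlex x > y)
1. The degree is 4 — no degree-3 curve has this shape.
2. Against the integer gridlines: among the integer gridlines, it crosses the y-axis at y ∈ {-1, 1}; no x-intercept at any integer in the box.
3. Matching integer coefficients to the picture gives p.

3*x^3*y - x^2*y^2 - x*y^3 + 3*y^4 - 3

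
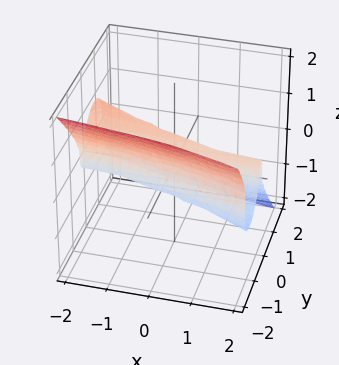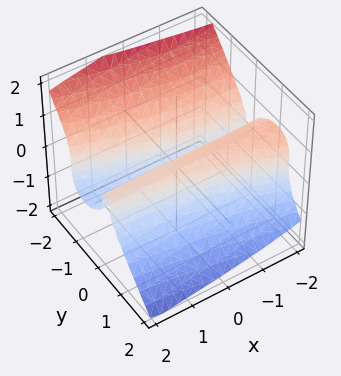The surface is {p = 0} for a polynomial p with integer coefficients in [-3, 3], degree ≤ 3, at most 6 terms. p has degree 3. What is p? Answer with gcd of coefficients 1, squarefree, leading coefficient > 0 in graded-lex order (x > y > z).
(a) Degree: the shape is more complex than any degree-2 surface, so deg p = 3.
(b) Checking where it meets the axes: it crosses the y-axis at the gridline y = 0; it meets the z-axis at z = 0 (among the integer gridlines).
(c) Fitting integer coefficients to these (and the overall shape) gives p. Check: (-2, 0, 0) on the x-axis lies on the surface, and p(-2, 0, 0) = 0. ✓

x*y^2 + 2*y^3 + 2*z^3 - y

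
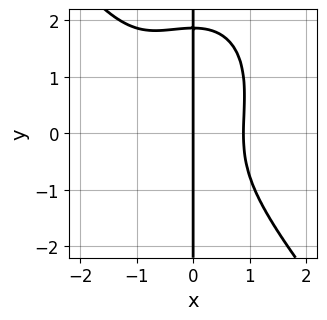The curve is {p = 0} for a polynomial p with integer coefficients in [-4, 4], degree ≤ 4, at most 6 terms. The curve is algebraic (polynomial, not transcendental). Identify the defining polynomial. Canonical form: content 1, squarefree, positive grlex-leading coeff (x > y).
1. deg p = 4.
2. Reading off the gridlines: it crosses the x-axis at the gridline x = 0; the visible y-axis segment lies entirely on the curve.
3. Solving for integer coefficients yields p as stated.

2*x^4 + x*y^3 + 2*x^3 - x*y^2 - 3*x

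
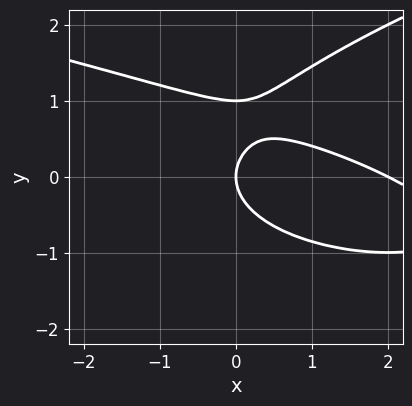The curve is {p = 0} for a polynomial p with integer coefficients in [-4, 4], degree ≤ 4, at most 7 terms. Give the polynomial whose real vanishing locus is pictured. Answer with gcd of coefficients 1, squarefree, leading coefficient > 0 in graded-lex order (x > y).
2*y^3 - x^2 - 2*x*y - 2*y^2 + 2*x

(a) deg p = 3.
(b) Against the integer gridlines: the x-axis gridline crossings are at x ∈ {0, 2}; the y-axis gridline crossings are at y ∈ {0, 1}.
(c) Putting this together gives p.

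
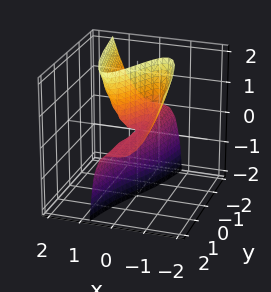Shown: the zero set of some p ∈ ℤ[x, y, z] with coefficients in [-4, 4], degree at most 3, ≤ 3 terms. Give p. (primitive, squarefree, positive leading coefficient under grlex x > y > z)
3*x^3 - 2*x*z + y*z

1. Degree: a generic line meets the surface in up to 3 points, so deg p = 3.
2. Against the integer gridlines: every point of the y-axis in the box is on the surface; every point of the z-axis in the box is on the surface; it meets the x-axis at x = 0 (among the integer gridlines).
3. Putting this together gives p.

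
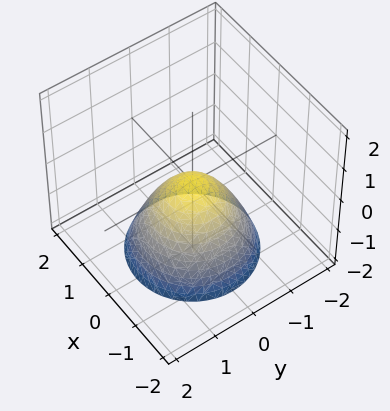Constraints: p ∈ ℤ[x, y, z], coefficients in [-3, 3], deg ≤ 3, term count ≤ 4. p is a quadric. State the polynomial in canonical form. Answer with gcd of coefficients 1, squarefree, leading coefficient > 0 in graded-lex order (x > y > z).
(a) The degree is 2 — a paraboloid; a quadric.
(b) By symmetry, every cross-section ⟂ z is a circle, so x, y appear only via x² + y².
(c) Reading off the gridlines: it meets the x-axis at x = 0 (among the integer gridlines); it crosses the y-axis at the gridline y = 0.
(d) The integer polynomial consistent with all of this is the stated p.

x^2 + y^2 + z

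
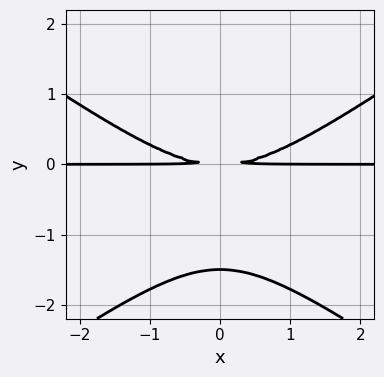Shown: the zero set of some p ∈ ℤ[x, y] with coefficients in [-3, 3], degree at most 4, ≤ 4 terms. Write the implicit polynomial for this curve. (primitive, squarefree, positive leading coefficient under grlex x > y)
x^2*y - 2*y^3 - 3*y^2

(a) deg p = 3. The shape is more complex than any degree-2 curve.
(b) Symmetries: the x ↦ −x reflection is a symmetry, so x appears only in even powers.
(c) Reading off the gridlines: the visible x-axis segment lies entirely on the curve.
(d) Matching integer coefficients to the picture gives p.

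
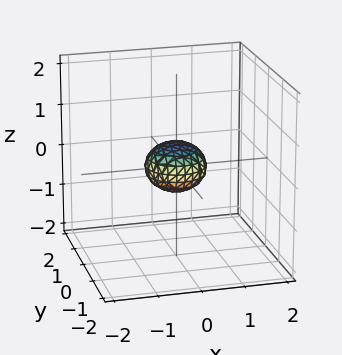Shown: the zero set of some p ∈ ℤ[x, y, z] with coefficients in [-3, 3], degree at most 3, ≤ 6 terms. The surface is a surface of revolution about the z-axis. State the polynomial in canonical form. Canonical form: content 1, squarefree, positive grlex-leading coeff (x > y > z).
First, degree: the shape is more complex than any degree-1 surface, so deg p = 2.
Then, symmetry: the surface is invariant under rotation about z: p = q(x² + y², z).
Then, against the integer gridlines: a circular section at z = 0 has radius between 0 and 1.
Finally, these observations pin down the coefficients.

2*x^2 + 2*y^2 + 3*z^2 - 1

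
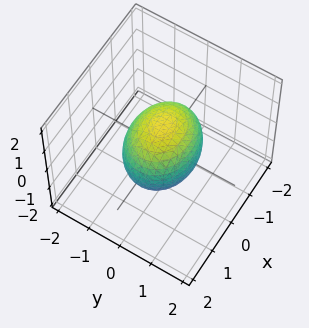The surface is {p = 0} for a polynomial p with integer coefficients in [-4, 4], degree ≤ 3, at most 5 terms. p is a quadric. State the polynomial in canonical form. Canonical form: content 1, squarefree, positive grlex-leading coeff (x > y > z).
2*x^2 + 3*y^2 + 2*z^2 - 3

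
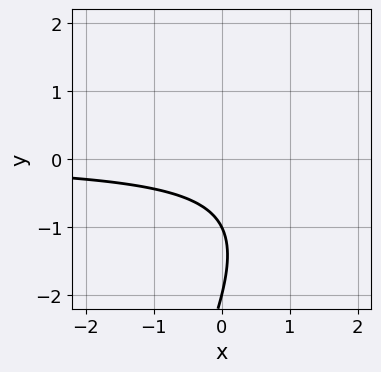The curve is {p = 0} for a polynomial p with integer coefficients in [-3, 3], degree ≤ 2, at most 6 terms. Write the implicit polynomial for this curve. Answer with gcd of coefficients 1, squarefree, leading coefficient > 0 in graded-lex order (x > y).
The degree is 2 — a generic line meets the curve in up to 2 points.
Observable constraints: among the integer gridlines, it crosses the y-axis at y ∈ {-2, -1}; the curve avoids every integer x-axis point in the box.
Assembling these constraints gives the stated polynomial.

2*x*y - y^2 - 3*y - 2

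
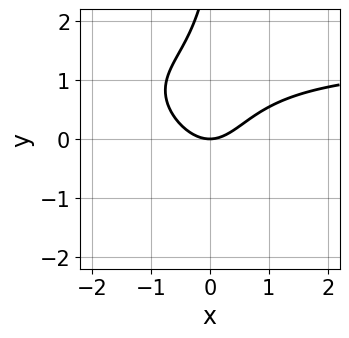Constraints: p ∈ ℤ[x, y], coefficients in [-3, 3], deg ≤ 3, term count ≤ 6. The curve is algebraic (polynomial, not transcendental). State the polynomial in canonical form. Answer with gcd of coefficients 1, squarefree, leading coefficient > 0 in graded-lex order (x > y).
1. The degree is 3 — a generic line meets the curve in up to 3 points.
2. Reading off the gridlines: it meets the y-axis at y = 0 (among the integer gridlines); it crosses the x-axis at the gridline x = 0.
3. Assembling these constraints gives the stated polynomial.

2*x^2*y + 2*x*y^2 - 3*x^2 - y^2 + 3*y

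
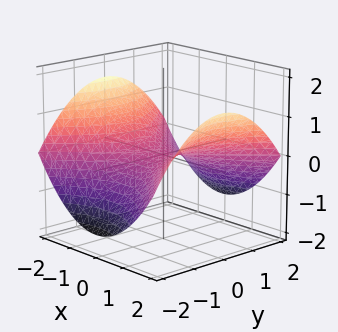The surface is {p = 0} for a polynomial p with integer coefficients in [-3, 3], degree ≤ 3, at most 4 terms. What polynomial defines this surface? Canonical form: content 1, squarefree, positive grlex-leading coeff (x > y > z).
x^2 - y^2 - 3*z

Degree: a hyperbolic paraboloid; a quadric, so deg p = 2.
Symmetries: the y ↦ −y reflection is a symmetry, so y appears only in even powers; mirror symmetry x ↦ −x ⇒ only even powers of x.
From the visible intercepts: one y-axis crossing is at y = 0; one x-axis crossing is at x = 0; it crosses the z-axis at the gridline z = 0.
Fitting integer coefficients to these (and the overall shape) gives p.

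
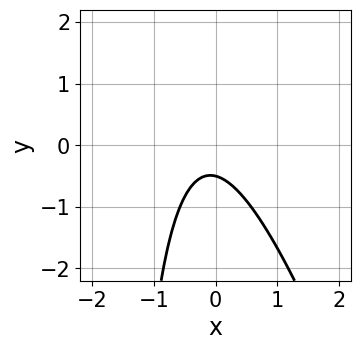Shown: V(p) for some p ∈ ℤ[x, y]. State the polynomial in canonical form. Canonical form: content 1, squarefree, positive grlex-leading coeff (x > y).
(a) deg p = 2.
(b) Checking where it meets the axes: it misses every integer gridline on the x-axis.
(c) Putting this together gives p.

3*x^2 + x*y + x + 2*y + 1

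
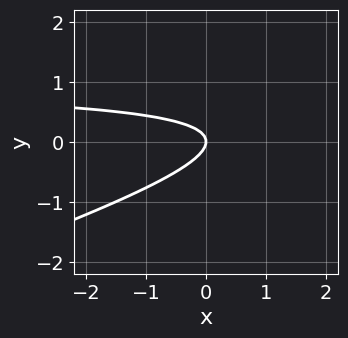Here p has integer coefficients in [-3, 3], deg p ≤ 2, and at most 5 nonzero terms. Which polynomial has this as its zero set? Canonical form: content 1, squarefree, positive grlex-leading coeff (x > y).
x*y - 3*y^2 - x

First, deg p = 2.
Next, against the integer gridlines: it crosses the y-axis at the gridline y = 0; it meets the x-axis at x = 0 (among the integer gridlines).
Finally, these observations pin down the coefficients.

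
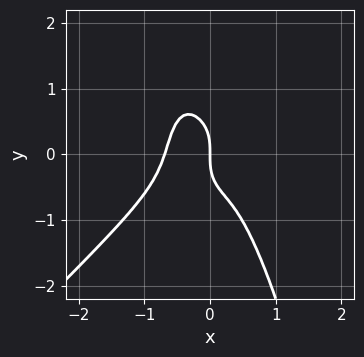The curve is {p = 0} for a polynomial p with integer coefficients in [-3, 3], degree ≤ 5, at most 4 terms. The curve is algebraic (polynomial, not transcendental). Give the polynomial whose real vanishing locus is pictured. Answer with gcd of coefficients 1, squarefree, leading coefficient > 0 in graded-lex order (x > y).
First, deg p = 4.
Next, against the integer gridlines: it crosses the y-axis at the gridline y = 0; one x-axis crossing is at x = 0.
Finally, the integer polynomial consistent with all of this is the stated p.

3*x^4 - 3*x^3*y + y^3 + x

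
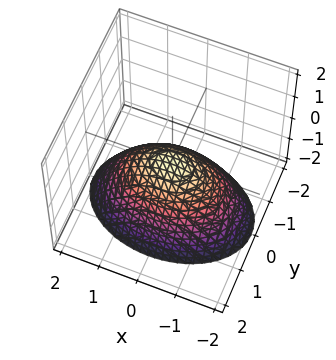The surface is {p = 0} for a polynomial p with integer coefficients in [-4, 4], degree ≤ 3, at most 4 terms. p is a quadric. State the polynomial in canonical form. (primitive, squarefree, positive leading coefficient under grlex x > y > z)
x^2 + 2*y^2 + 2*z

The degree is 2 — a paraboloid; a quadric.
Symmetries: the x ↦ −x reflection is a symmetry, so x appears only in even powers; the y ↦ −y reflection is a symmetry, so y appears only in even powers.
Observable constraints: it crosses the x-axis at the gridline x = 0; it crosses the z-axis at the gridline z = 0; it meets the y-axis at y = 0 (among the integer gridlines).
These observations pin down the coefficients.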